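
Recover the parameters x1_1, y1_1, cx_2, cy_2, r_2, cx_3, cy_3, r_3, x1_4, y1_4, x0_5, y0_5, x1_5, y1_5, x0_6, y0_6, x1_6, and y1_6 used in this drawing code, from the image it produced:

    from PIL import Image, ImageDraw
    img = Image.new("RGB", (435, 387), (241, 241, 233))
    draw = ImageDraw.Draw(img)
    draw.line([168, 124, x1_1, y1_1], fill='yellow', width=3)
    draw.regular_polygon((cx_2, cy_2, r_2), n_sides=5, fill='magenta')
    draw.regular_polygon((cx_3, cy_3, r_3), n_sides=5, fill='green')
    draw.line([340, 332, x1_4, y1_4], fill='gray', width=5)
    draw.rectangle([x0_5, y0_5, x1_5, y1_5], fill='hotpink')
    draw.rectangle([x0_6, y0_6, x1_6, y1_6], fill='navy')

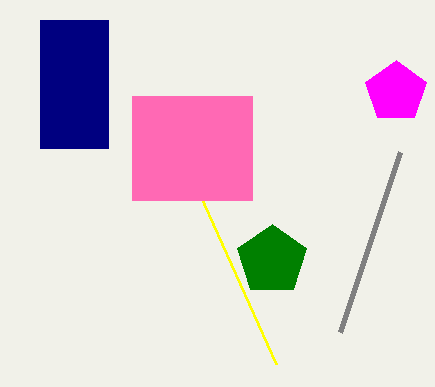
x1_1 = 276; y1_1 = 364; cx_2 = 396; cy_2 = 92; r_2 = 32; cx_3 = 272; cy_3 = 260; r_3 = 36; x1_4 = 400; y1_4 = 152; x0_5 = 132; y0_5 = 96; x1_5 = 252; y1_5 = 200; x0_6 = 40; y0_6 = 20; x1_6 = 108; y1_6 = 148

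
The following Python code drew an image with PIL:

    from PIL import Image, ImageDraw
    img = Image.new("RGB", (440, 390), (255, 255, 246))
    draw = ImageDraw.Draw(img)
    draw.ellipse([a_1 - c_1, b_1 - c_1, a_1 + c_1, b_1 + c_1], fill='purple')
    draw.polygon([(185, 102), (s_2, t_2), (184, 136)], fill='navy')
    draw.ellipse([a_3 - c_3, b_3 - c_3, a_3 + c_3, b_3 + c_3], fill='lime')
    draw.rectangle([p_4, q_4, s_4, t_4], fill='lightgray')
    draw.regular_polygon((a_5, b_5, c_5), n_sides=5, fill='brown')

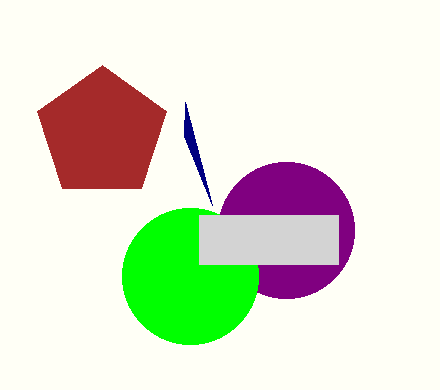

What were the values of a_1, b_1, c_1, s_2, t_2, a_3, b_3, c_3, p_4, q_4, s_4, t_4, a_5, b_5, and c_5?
a_1 = 286
b_1 = 230
c_1 = 68
s_2 = 212
t_2 = 205
a_3 = 190
b_3 = 276
c_3 = 68
p_4 = 199
q_4 = 215
s_4 = 338
t_4 = 264
a_5 = 102
b_5 = 133
c_5 = 68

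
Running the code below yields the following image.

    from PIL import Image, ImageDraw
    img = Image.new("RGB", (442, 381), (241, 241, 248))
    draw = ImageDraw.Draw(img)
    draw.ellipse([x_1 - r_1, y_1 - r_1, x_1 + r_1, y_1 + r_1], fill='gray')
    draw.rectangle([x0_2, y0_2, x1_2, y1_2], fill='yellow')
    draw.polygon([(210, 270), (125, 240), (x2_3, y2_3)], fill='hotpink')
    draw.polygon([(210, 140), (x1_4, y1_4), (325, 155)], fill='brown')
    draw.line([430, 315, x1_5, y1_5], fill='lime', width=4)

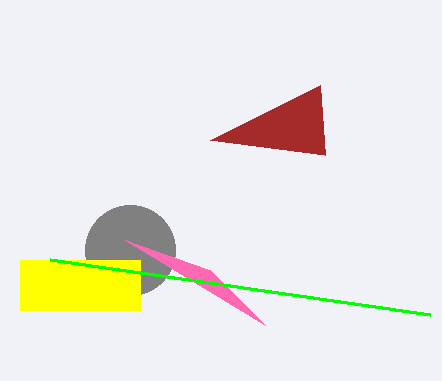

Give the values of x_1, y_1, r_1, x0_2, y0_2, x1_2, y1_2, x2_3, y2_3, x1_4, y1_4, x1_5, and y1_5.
x_1 = 130
y_1 = 250
r_1 = 45
x0_2 = 20
y0_2 = 260
x1_2 = 140
y1_2 = 310
x2_3 = 265
y2_3 = 325
x1_4 = 320
y1_4 = 85
x1_5 = 50
y1_5 = 260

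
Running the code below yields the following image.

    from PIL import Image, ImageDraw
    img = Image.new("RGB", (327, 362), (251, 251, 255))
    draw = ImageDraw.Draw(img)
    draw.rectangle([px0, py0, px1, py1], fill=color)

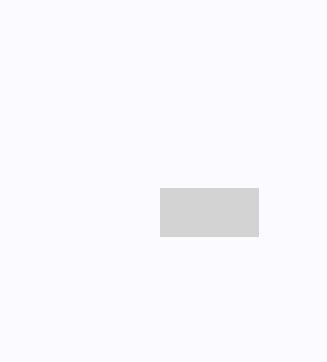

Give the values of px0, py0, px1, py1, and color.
px0 = 160, py0 = 188, px1 = 258, py1 = 236, color = 'lightgray'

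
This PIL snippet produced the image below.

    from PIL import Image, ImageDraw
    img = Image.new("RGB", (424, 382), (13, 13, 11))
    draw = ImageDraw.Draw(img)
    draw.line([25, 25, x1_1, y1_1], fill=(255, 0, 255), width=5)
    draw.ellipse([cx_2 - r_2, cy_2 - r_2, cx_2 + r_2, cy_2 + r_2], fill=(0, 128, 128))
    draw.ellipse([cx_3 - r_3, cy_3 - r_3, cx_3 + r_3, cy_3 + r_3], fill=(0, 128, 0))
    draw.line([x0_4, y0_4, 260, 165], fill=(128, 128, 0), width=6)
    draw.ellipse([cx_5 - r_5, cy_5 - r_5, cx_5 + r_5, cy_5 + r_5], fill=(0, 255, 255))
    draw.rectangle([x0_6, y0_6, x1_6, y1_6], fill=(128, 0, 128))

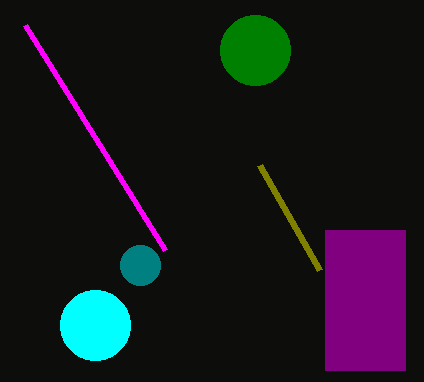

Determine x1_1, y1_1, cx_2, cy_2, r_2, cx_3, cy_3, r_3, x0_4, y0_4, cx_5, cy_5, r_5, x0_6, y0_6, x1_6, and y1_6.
x1_1 = 165, y1_1 = 250, cx_2 = 140, cy_2 = 265, r_2 = 20, cx_3 = 255, cy_3 = 50, r_3 = 35, x0_4 = 320, y0_4 = 270, cx_5 = 95, cy_5 = 325, r_5 = 35, x0_6 = 325, y0_6 = 230, x1_6 = 405, y1_6 = 370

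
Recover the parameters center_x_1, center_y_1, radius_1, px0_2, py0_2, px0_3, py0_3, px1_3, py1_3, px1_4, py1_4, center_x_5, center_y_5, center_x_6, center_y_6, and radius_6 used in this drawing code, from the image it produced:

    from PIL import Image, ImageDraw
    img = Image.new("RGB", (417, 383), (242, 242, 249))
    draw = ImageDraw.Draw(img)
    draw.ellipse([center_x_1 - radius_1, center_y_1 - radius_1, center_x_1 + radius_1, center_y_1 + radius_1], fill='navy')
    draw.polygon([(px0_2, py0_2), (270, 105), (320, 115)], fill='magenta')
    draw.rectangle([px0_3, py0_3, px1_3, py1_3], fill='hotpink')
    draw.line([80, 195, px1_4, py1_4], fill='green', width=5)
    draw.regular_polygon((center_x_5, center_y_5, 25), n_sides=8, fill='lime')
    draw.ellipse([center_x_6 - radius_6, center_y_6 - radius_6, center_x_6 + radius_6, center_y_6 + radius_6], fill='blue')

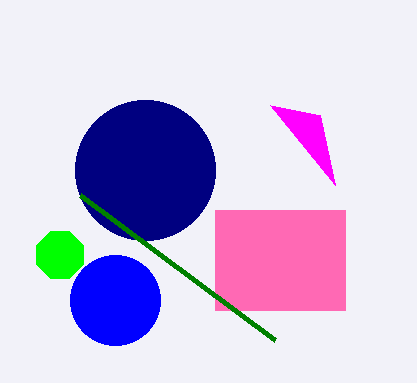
center_x_1 = 145, center_y_1 = 170, radius_1 = 70, px0_2 = 335, py0_2 = 185, px0_3 = 215, py0_3 = 210, px1_3 = 345, py1_3 = 310, px1_4 = 275, py1_4 = 340, center_x_5 = 60, center_y_5 = 255, center_x_6 = 115, center_y_6 = 300, radius_6 = 45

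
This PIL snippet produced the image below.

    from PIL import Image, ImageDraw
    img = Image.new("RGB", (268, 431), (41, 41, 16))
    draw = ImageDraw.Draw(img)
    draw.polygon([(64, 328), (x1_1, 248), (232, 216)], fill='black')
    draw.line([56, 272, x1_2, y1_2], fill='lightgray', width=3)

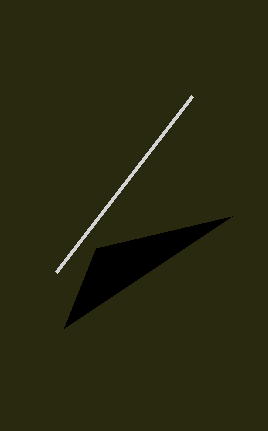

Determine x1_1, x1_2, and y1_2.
x1_1 = 96, x1_2 = 192, y1_2 = 96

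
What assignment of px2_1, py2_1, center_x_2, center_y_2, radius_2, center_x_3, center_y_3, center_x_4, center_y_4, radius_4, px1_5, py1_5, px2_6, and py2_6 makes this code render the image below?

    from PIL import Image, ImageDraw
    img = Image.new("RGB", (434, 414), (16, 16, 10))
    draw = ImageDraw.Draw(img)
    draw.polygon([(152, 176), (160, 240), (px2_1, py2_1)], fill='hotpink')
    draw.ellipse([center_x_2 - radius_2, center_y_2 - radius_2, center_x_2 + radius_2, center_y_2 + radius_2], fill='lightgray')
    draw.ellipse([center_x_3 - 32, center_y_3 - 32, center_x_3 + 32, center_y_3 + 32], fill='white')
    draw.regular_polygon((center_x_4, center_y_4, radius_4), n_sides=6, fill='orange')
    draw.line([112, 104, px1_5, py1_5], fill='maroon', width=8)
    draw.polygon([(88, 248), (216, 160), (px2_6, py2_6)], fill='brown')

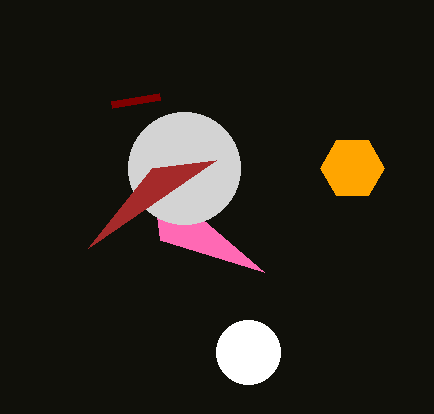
px2_1 = 264; py2_1 = 272; center_x_2 = 184; center_y_2 = 168; radius_2 = 56; center_x_3 = 248; center_y_3 = 352; center_x_4 = 352; center_y_4 = 168; radius_4 = 32; px1_5 = 160; py1_5 = 96; px2_6 = 152; py2_6 = 168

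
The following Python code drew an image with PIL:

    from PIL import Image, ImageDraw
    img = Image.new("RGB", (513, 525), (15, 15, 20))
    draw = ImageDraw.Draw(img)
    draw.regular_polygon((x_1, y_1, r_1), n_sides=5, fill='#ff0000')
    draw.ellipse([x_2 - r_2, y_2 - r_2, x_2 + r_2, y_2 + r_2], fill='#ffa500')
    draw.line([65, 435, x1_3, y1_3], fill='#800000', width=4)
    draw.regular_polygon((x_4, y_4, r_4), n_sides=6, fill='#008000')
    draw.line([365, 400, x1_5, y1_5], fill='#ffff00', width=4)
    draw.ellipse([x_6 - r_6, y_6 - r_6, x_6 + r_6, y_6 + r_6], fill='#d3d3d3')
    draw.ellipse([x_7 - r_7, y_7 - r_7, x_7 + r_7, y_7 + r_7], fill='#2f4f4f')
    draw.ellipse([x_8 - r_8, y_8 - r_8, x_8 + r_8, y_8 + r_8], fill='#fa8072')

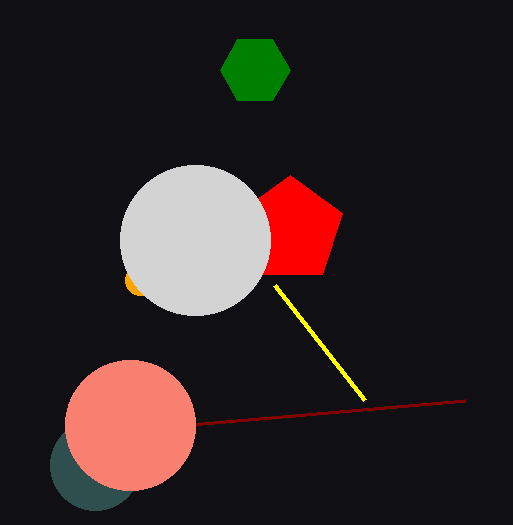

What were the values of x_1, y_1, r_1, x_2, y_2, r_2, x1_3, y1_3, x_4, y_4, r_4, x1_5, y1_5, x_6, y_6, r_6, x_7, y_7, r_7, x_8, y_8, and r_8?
x_1 = 290
y_1 = 230
r_1 = 55
x_2 = 140
y_2 = 280
r_2 = 15
x1_3 = 465
y1_3 = 400
x_4 = 255
y_4 = 70
r_4 = 35
x1_5 = 275
y1_5 = 285
x_6 = 195
y_6 = 240
r_6 = 75
x_7 = 95
y_7 = 465
r_7 = 45
x_8 = 130
y_8 = 425
r_8 = 65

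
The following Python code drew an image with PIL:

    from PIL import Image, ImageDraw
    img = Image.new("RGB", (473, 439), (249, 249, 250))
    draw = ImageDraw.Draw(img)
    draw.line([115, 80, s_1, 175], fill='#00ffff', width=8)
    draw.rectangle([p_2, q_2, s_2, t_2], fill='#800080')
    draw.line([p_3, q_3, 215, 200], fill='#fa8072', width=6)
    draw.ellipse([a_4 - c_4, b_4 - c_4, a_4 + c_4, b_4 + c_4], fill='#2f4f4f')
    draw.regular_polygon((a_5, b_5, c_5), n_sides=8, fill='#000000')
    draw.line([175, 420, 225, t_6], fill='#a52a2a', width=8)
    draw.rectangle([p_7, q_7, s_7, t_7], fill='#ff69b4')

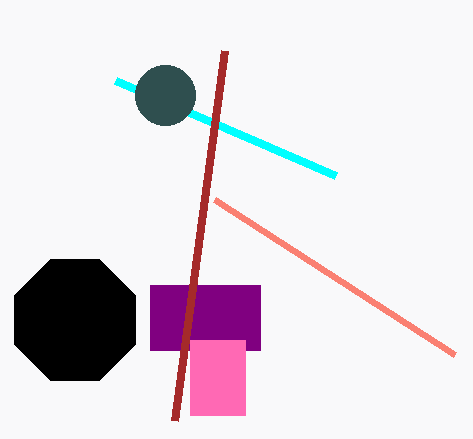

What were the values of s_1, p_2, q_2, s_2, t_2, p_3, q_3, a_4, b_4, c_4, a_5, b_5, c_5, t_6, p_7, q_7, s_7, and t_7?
s_1 = 335; p_2 = 150; q_2 = 285; s_2 = 260; t_2 = 350; p_3 = 455; q_3 = 355; a_4 = 165; b_4 = 95; c_4 = 30; a_5 = 75; b_5 = 320; c_5 = 65; t_6 = 50; p_7 = 190; q_7 = 340; s_7 = 245; t_7 = 415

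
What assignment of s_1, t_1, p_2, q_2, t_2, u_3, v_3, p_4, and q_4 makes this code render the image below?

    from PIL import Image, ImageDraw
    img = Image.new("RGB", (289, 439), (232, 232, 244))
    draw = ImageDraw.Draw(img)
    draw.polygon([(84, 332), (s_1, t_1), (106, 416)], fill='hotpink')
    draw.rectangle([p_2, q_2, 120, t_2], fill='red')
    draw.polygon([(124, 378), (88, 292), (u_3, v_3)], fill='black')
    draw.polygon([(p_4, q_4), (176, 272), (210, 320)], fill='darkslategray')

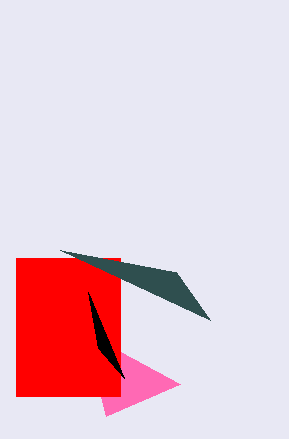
s_1 = 180
t_1 = 384
p_2 = 16
q_2 = 258
t_2 = 396
u_3 = 98
v_3 = 348
p_4 = 60
q_4 = 250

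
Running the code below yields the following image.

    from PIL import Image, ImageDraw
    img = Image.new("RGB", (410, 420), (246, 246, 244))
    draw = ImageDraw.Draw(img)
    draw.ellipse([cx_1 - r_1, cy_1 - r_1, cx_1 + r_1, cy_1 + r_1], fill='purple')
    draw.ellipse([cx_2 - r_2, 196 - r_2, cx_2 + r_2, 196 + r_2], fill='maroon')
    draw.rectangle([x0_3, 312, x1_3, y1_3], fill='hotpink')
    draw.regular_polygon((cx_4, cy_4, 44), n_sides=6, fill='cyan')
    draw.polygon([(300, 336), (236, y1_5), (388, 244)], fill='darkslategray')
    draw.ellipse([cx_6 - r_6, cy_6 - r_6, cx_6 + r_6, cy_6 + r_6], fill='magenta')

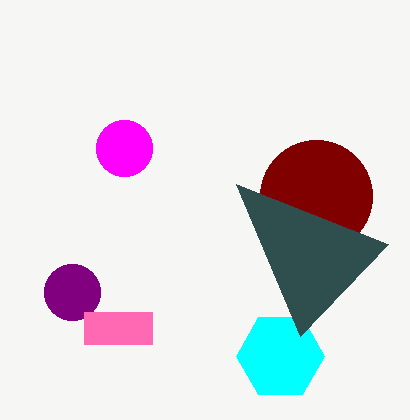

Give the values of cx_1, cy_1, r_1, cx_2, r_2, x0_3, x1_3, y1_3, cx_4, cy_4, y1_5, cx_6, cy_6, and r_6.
cx_1 = 72
cy_1 = 292
r_1 = 28
cx_2 = 316
r_2 = 56
x0_3 = 84
x1_3 = 152
y1_3 = 344
cx_4 = 280
cy_4 = 356
y1_5 = 184
cx_6 = 124
cy_6 = 148
r_6 = 28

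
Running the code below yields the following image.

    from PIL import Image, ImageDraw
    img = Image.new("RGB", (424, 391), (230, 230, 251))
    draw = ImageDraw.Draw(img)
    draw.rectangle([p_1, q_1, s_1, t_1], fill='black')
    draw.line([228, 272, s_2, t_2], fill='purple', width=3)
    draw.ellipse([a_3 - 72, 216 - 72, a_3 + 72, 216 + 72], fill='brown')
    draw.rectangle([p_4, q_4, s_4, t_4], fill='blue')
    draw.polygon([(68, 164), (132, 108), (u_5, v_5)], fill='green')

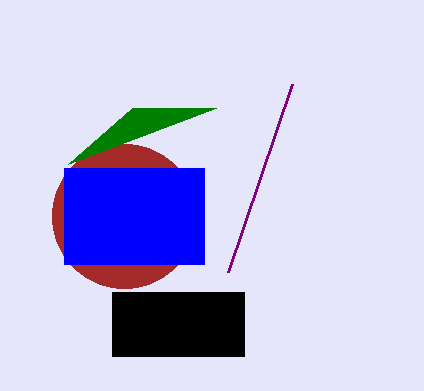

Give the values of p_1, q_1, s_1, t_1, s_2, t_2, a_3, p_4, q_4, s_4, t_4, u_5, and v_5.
p_1 = 112, q_1 = 292, s_1 = 244, t_1 = 356, s_2 = 292, t_2 = 84, a_3 = 124, p_4 = 64, q_4 = 168, s_4 = 204, t_4 = 264, u_5 = 216, v_5 = 108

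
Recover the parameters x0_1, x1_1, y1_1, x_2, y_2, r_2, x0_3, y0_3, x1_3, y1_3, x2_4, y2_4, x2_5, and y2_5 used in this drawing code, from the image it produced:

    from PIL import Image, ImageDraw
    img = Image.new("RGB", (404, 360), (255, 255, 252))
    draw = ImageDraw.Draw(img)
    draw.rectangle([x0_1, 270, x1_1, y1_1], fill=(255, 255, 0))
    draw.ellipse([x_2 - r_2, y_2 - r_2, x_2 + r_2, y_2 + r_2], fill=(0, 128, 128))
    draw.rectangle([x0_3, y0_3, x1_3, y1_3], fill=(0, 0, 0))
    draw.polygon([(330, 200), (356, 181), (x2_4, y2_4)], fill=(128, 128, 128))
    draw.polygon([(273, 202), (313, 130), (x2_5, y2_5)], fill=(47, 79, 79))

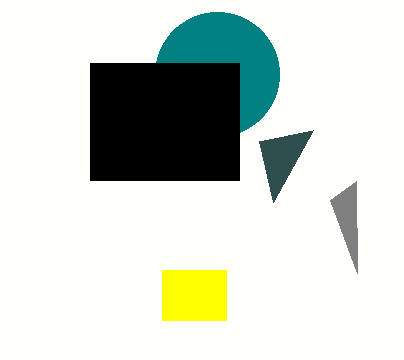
x0_1 = 162
x1_1 = 226
y1_1 = 320
x_2 = 217
y_2 = 74
r_2 = 62
x0_3 = 90
y0_3 = 63
x1_3 = 239
y1_3 = 180
x2_4 = 357
y2_4 = 273
x2_5 = 259
y2_5 = 141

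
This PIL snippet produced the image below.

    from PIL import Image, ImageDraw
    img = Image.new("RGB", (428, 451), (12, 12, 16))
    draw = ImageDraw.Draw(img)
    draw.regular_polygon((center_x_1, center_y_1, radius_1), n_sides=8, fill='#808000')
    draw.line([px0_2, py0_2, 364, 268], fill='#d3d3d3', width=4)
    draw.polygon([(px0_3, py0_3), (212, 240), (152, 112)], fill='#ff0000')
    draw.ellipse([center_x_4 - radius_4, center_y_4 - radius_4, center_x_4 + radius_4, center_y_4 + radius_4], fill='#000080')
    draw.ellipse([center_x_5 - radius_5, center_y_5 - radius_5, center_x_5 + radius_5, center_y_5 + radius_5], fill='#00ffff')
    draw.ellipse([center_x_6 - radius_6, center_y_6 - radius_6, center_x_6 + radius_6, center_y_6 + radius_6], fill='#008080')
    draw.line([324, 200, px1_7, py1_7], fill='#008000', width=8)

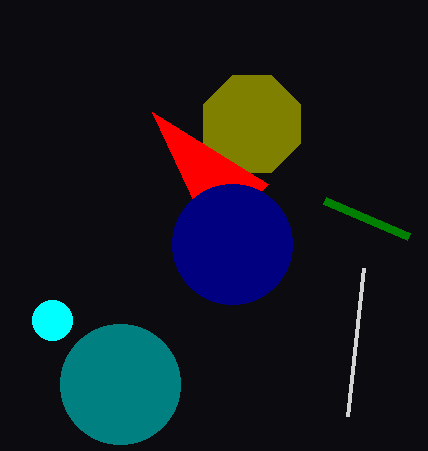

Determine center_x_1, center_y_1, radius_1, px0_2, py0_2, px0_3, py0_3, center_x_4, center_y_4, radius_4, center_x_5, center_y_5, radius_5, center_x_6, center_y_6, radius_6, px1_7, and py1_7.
center_x_1 = 252
center_y_1 = 124
radius_1 = 52
px0_2 = 348
py0_2 = 416
px0_3 = 268
py0_3 = 184
center_x_4 = 232
center_y_4 = 244
radius_4 = 60
center_x_5 = 52
center_y_5 = 320
radius_5 = 20
center_x_6 = 120
center_y_6 = 384
radius_6 = 60
px1_7 = 408
py1_7 = 236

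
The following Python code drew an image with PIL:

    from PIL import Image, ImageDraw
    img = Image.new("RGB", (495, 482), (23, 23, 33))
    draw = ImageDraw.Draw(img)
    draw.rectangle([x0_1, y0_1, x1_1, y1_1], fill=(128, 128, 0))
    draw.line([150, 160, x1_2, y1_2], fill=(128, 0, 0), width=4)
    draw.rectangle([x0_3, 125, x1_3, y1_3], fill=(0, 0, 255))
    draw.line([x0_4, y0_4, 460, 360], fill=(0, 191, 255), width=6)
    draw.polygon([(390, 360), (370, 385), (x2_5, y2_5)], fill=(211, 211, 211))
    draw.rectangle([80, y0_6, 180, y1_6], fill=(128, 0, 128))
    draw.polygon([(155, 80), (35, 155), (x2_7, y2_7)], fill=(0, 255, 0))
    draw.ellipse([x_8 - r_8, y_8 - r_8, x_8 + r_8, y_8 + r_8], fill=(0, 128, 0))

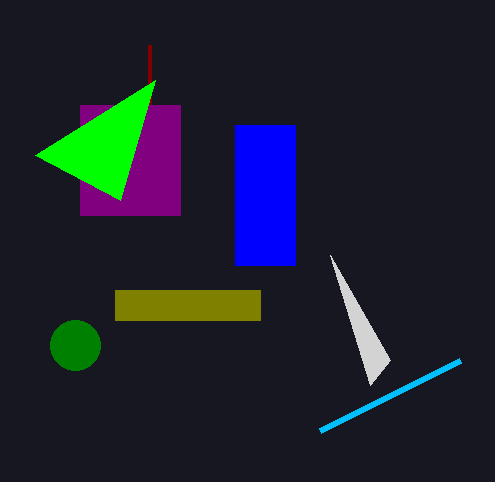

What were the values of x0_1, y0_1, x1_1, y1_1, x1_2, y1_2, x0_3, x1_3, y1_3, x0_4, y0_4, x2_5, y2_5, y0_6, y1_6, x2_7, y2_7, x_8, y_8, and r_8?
x0_1 = 115; y0_1 = 290; x1_1 = 260; y1_1 = 320; x1_2 = 150; y1_2 = 45; x0_3 = 235; x1_3 = 295; y1_3 = 265; x0_4 = 320; y0_4 = 430; x2_5 = 330; y2_5 = 255; y0_6 = 105; y1_6 = 215; x2_7 = 120; y2_7 = 200; x_8 = 75; y_8 = 345; r_8 = 25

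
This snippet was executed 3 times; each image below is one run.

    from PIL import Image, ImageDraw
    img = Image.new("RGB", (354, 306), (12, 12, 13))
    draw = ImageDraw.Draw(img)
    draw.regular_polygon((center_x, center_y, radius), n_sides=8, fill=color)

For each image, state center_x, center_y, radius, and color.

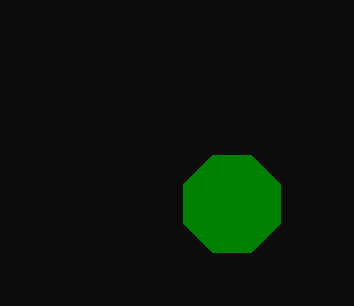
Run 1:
center_x = 232
center_y = 204
radius = 52
color = 'green'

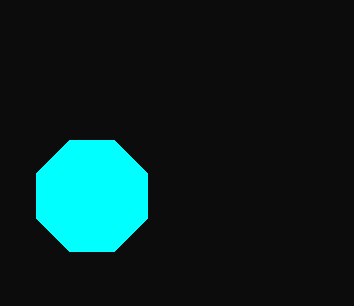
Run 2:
center_x = 92; center_y = 196; radius = 60; color = 'cyan'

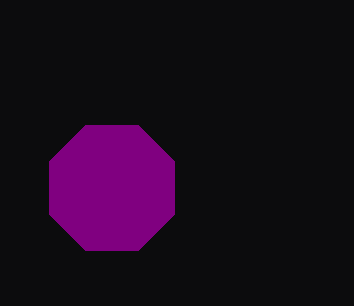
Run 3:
center_x = 112
center_y = 188
radius = 68
color = 'purple'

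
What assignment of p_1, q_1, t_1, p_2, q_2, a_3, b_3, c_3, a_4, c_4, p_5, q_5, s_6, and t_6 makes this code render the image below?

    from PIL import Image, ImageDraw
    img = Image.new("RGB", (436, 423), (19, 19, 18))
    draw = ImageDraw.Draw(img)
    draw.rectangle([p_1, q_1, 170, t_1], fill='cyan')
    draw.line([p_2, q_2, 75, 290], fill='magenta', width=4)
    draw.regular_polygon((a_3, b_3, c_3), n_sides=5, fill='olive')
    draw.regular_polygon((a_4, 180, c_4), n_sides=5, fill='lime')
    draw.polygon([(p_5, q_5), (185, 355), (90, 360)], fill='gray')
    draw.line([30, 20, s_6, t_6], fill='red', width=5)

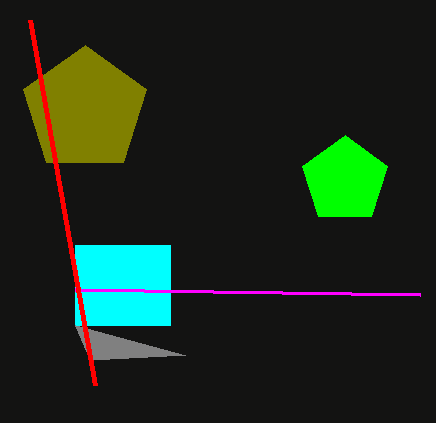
p_1 = 75
q_1 = 245
t_1 = 325
p_2 = 420
q_2 = 295
a_3 = 85
b_3 = 110
c_3 = 65
a_4 = 345
c_4 = 45
p_5 = 75
q_5 = 325
s_6 = 95
t_6 = 385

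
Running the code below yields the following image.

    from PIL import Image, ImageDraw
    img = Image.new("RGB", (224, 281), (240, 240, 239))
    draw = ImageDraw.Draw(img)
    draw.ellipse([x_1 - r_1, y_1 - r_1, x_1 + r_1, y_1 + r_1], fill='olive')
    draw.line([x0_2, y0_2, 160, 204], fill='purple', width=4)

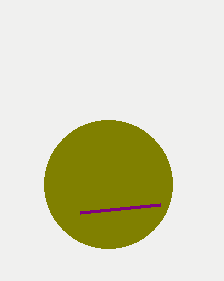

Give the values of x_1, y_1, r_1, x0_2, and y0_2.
x_1 = 108
y_1 = 184
r_1 = 64
x0_2 = 80
y0_2 = 212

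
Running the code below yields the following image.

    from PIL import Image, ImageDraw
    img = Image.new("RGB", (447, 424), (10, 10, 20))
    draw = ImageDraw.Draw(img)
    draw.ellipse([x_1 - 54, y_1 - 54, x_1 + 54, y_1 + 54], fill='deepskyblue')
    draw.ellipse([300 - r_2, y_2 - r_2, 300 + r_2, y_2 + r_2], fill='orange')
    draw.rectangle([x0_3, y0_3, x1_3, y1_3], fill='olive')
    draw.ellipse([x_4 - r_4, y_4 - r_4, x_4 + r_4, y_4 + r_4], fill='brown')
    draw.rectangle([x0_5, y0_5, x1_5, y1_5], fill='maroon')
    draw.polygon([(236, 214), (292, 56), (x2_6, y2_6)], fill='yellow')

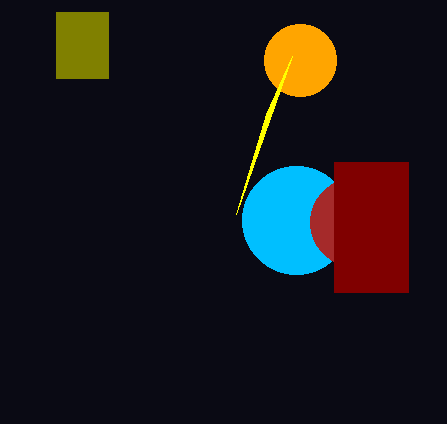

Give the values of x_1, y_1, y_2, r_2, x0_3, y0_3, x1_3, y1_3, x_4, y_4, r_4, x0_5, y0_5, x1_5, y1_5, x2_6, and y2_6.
x_1 = 296
y_1 = 220
y_2 = 60
r_2 = 36
x0_3 = 56
y0_3 = 12
x1_3 = 108
y1_3 = 78
x_4 = 354
y_4 = 222
r_4 = 44
x0_5 = 334
y0_5 = 162
x1_5 = 408
y1_5 = 292
x2_6 = 266
y2_6 = 114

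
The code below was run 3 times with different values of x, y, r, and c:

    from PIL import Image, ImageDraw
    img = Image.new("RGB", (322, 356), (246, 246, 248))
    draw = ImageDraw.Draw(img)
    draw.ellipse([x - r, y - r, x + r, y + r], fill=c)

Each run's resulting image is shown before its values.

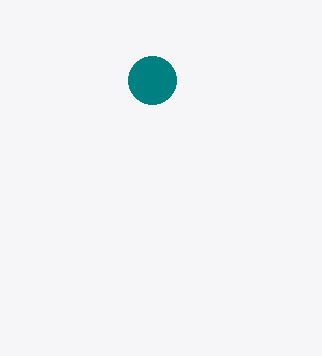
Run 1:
x = 152; y = 80; r = 24; c = 'teal'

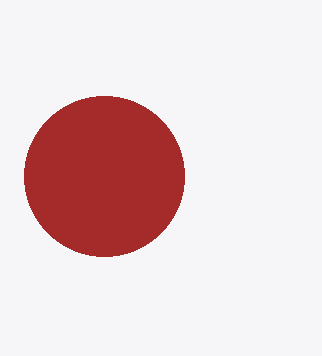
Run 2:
x = 104
y = 176
r = 80
c = 'brown'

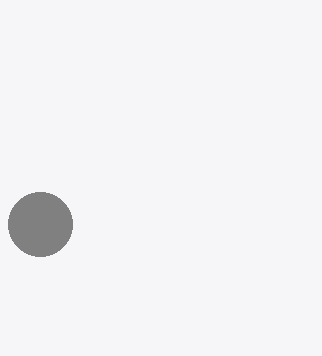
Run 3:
x = 40, y = 224, r = 32, c = 'gray'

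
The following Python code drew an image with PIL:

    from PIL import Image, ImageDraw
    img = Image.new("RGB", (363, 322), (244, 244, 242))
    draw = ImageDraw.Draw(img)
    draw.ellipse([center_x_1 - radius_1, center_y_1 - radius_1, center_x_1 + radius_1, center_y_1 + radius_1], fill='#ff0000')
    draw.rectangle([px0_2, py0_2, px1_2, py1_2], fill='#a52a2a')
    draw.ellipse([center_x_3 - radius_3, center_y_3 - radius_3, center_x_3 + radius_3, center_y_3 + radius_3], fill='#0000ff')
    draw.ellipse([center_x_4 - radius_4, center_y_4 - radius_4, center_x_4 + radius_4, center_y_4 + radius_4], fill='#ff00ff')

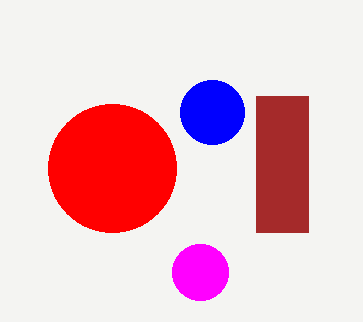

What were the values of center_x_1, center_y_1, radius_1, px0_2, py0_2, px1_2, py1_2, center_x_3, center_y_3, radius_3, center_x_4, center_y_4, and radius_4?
center_x_1 = 112
center_y_1 = 168
radius_1 = 64
px0_2 = 256
py0_2 = 96
px1_2 = 308
py1_2 = 232
center_x_3 = 212
center_y_3 = 112
radius_3 = 32
center_x_4 = 200
center_y_4 = 272
radius_4 = 28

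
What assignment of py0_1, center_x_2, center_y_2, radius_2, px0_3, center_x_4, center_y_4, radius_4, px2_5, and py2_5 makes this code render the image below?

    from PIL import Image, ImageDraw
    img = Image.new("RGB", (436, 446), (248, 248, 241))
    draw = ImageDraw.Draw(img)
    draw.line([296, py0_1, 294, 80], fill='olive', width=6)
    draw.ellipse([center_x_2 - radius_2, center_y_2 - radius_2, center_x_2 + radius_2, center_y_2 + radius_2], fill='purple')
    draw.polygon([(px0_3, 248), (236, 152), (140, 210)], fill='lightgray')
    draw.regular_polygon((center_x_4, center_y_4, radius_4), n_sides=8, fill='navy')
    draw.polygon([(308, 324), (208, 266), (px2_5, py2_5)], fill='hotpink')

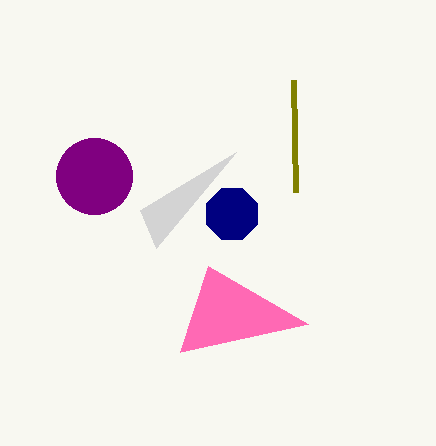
py0_1 = 192, center_x_2 = 94, center_y_2 = 176, radius_2 = 38, px0_3 = 156, center_x_4 = 232, center_y_4 = 214, radius_4 = 28, px2_5 = 180, py2_5 = 352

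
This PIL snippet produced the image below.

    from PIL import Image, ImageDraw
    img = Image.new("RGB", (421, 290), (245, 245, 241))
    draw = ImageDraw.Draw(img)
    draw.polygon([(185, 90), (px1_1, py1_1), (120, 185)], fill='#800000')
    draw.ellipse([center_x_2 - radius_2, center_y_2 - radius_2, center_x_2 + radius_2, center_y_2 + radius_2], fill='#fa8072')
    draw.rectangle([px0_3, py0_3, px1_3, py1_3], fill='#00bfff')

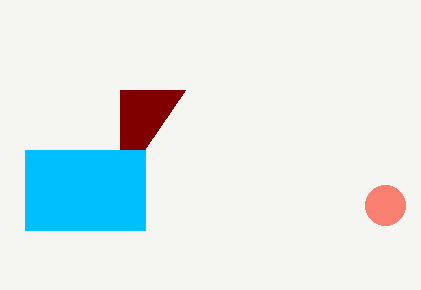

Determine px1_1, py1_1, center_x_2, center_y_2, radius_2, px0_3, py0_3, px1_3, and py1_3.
px1_1 = 120; py1_1 = 90; center_x_2 = 385; center_y_2 = 205; radius_2 = 20; px0_3 = 25; py0_3 = 150; px1_3 = 145; py1_3 = 230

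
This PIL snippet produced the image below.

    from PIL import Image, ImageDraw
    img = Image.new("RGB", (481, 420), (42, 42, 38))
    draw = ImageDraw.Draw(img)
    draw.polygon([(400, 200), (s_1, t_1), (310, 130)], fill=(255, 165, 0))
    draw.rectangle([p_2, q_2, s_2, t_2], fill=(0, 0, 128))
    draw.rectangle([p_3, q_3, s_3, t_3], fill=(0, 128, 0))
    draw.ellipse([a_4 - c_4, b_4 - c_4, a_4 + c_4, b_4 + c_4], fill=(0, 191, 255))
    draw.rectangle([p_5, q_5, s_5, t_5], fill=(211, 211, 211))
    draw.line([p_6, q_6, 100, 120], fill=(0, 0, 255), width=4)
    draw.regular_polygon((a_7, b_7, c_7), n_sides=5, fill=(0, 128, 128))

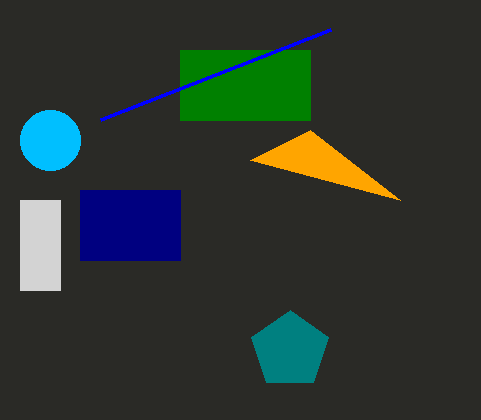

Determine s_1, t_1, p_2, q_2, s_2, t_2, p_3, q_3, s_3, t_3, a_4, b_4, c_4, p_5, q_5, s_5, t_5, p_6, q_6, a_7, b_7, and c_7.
s_1 = 250; t_1 = 160; p_2 = 80; q_2 = 190; s_2 = 180; t_2 = 260; p_3 = 180; q_3 = 50; s_3 = 310; t_3 = 120; a_4 = 50; b_4 = 140; c_4 = 30; p_5 = 20; q_5 = 200; s_5 = 60; t_5 = 290; p_6 = 330; q_6 = 30; a_7 = 290; b_7 = 350; c_7 = 40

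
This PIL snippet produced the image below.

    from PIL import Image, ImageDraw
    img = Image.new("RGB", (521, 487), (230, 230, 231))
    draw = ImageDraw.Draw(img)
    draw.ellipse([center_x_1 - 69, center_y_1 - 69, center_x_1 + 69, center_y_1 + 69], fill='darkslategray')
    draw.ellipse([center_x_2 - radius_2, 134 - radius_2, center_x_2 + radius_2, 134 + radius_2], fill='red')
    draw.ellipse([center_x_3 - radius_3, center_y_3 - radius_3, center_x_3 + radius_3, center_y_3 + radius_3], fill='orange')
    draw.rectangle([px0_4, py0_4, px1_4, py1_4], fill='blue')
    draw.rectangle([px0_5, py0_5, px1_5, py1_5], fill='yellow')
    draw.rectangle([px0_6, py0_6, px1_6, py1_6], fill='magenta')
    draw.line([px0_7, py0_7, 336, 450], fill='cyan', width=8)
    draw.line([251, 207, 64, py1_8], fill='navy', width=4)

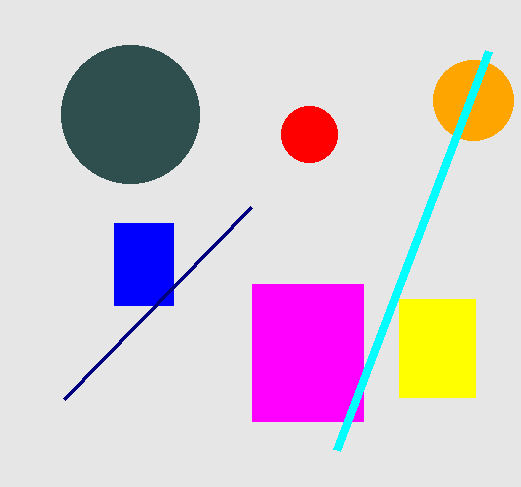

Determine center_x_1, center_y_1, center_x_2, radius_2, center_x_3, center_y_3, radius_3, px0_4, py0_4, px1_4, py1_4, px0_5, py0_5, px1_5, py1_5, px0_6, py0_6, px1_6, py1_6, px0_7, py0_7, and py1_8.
center_x_1 = 130, center_y_1 = 114, center_x_2 = 309, radius_2 = 28, center_x_3 = 473, center_y_3 = 100, radius_3 = 40, px0_4 = 114, py0_4 = 223, px1_4 = 173, py1_4 = 305, px0_5 = 399, py0_5 = 299, px1_5 = 475, py1_5 = 397, px0_6 = 252, py0_6 = 284, px1_6 = 363, py1_6 = 421, px0_7 = 488, py0_7 = 51, py1_8 = 399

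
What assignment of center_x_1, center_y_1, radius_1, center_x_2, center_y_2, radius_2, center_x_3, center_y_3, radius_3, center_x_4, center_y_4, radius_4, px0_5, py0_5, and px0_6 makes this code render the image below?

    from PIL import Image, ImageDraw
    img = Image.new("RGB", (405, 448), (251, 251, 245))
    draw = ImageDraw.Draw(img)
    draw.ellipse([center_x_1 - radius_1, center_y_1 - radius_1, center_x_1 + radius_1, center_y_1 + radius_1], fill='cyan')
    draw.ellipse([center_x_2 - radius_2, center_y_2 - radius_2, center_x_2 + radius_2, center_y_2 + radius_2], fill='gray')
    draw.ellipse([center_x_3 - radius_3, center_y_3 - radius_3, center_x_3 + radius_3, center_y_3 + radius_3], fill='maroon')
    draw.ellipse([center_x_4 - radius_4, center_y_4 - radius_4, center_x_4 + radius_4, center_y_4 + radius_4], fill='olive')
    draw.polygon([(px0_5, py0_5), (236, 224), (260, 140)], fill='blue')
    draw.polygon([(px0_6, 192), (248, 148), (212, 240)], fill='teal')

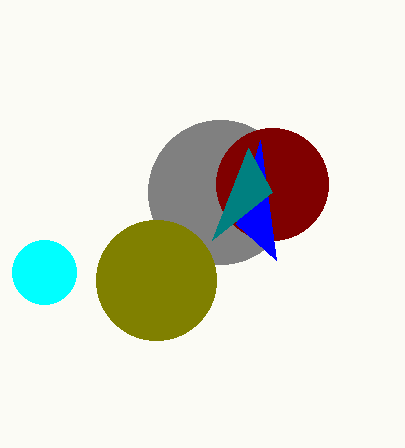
center_x_1 = 44, center_y_1 = 272, radius_1 = 32, center_x_2 = 220, center_y_2 = 192, radius_2 = 72, center_x_3 = 272, center_y_3 = 184, radius_3 = 56, center_x_4 = 156, center_y_4 = 280, radius_4 = 60, px0_5 = 276, py0_5 = 260, px0_6 = 272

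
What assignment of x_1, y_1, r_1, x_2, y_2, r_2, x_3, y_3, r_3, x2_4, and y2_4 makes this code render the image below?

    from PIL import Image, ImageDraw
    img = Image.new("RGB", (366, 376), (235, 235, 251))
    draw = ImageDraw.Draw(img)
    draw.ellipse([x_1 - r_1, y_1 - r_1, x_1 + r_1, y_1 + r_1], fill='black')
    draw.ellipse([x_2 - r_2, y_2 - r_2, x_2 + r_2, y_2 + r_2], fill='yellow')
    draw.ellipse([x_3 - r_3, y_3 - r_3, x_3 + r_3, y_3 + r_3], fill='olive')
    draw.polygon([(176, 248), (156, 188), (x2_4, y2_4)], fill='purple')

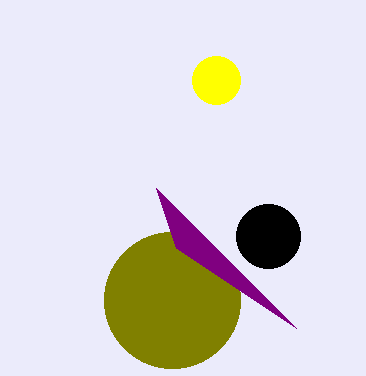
x_1 = 268, y_1 = 236, r_1 = 32, x_2 = 216, y_2 = 80, r_2 = 24, x_3 = 172, y_3 = 300, r_3 = 68, x2_4 = 296, y2_4 = 328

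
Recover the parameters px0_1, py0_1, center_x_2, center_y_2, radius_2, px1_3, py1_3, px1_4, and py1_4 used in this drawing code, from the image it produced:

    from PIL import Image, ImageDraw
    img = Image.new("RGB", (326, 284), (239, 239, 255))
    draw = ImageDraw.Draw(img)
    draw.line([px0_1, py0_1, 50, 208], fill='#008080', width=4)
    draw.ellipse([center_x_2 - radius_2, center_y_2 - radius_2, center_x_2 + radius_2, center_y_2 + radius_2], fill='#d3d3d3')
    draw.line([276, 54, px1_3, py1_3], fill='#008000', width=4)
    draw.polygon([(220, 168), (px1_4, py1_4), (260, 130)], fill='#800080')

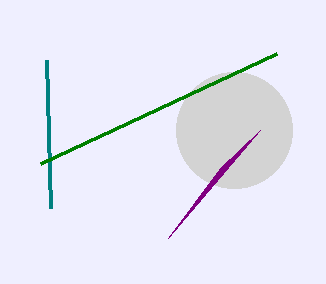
px0_1 = 46; py0_1 = 60; center_x_2 = 234; center_y_2 = 130; radius_2 = 58; px1_3 = 40; py1_3 = 164; px1_4 = 168; py1_4 = 238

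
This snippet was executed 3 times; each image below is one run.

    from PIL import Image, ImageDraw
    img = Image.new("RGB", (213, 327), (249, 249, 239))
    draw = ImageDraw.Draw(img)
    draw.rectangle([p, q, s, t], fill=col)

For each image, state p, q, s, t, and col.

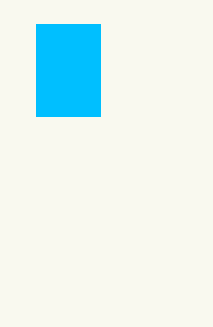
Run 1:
p = 36; q = 24; s = 100; t = 116; col = 'deepskyblue'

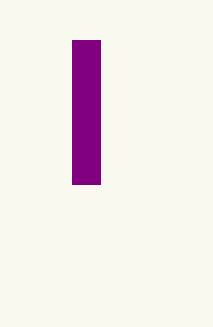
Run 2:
p = 72, q = 40, s = 100, t = 184, col = 'purple'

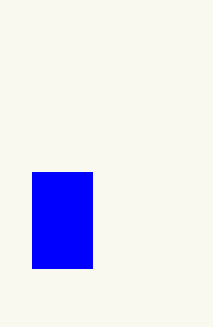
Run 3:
p = 32; q = 172; s = 92; t = 268; col = 'blue'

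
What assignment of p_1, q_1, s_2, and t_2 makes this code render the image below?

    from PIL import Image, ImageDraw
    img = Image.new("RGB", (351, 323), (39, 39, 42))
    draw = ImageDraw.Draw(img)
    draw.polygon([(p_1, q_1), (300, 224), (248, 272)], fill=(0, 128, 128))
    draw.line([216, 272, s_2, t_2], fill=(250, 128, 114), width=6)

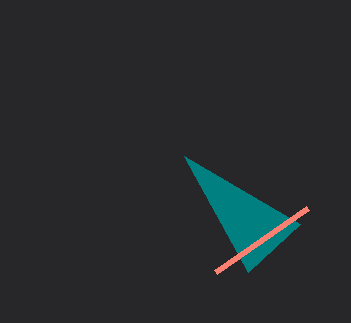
p_1 = 184; q_1 = 156; s_2 = 308; t_2 = 208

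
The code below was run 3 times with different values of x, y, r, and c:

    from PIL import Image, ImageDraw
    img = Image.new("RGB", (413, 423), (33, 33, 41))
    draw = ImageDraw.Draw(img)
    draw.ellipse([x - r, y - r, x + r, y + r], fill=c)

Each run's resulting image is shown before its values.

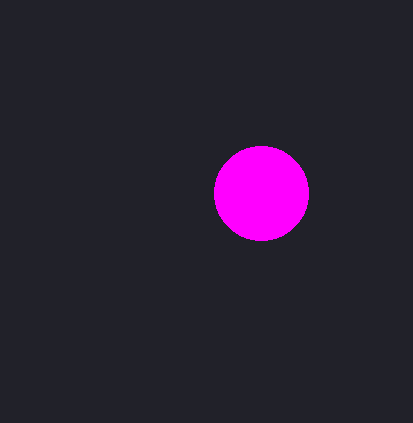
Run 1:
x = 261; y = 193; r = 47; c = 'magenta'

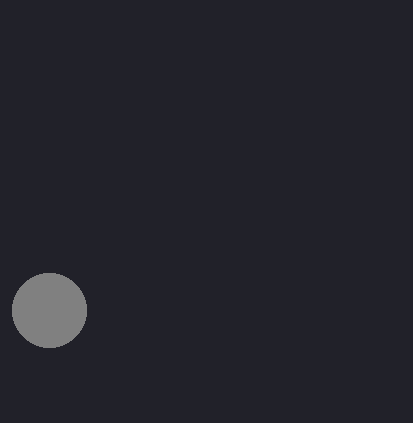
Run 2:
x = 49; y = 310; r = 37; c = 'gray'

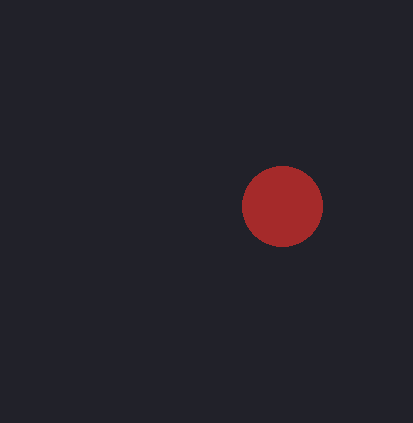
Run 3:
x = 282; y = 206; r = 40; c = 'brown'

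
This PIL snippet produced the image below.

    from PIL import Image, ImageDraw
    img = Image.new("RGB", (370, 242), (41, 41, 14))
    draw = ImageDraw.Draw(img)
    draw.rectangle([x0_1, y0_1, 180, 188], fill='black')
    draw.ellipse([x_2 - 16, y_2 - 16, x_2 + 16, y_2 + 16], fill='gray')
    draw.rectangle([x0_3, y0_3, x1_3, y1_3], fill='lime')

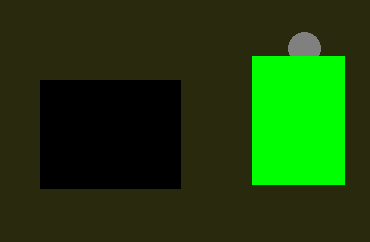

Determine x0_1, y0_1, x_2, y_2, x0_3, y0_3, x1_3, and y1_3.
x0_1 = 40, y0_1 = 80, x_2 = 304, y_2 = 48, x0_3 = 252, y0_3 = 56, x1_3 = 344, y1_3 = 184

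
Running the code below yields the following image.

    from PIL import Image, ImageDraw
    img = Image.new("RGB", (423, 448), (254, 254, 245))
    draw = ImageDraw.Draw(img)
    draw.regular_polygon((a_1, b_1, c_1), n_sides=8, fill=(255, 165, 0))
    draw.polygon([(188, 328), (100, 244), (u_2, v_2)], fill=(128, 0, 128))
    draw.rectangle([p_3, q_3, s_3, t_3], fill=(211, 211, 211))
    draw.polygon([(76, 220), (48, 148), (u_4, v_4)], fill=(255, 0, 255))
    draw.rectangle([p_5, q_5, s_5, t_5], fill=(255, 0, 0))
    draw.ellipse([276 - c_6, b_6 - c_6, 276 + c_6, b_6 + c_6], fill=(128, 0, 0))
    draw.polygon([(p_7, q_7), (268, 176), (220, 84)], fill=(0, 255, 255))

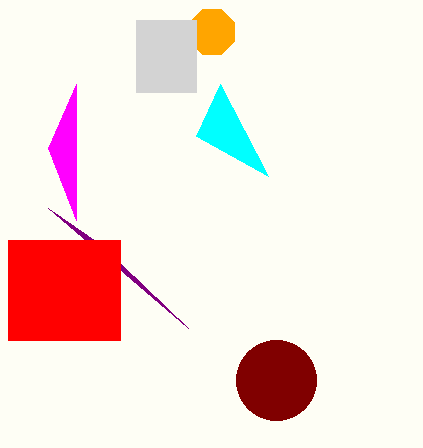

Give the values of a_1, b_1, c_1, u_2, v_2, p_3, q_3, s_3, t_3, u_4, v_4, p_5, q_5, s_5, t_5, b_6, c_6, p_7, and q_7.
a_1 = 212, b_1 = 32, c_1 = 24, u_2 = 48, v_2 = 208, p_3 = 136, q_3 = 20, s_3 = 196, t_3 = 92, u_4 = 76, v_4 = 84, p_5 = 8, q_5 = 240, s_5 = 120, t_5 = 340, b_6 = 380, c_6 = 40, p_7 = 196, q_7 = 136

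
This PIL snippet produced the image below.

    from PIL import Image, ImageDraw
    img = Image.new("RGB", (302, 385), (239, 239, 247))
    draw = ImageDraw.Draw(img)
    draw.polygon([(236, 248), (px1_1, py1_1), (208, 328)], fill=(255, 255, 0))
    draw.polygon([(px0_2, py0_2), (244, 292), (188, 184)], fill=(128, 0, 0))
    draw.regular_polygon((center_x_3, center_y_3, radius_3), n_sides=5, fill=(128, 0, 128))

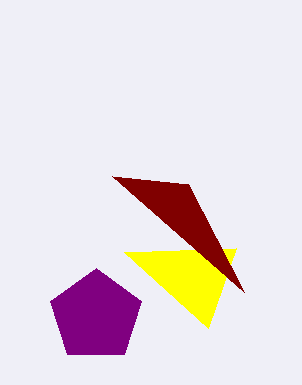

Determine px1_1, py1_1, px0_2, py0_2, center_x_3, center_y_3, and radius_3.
px1_1 = 124
py1_1 = 252
px0_2 = 112
py0_2 = 176
center_x_3 = 96
center_y_3 = 316
radius_3 = 48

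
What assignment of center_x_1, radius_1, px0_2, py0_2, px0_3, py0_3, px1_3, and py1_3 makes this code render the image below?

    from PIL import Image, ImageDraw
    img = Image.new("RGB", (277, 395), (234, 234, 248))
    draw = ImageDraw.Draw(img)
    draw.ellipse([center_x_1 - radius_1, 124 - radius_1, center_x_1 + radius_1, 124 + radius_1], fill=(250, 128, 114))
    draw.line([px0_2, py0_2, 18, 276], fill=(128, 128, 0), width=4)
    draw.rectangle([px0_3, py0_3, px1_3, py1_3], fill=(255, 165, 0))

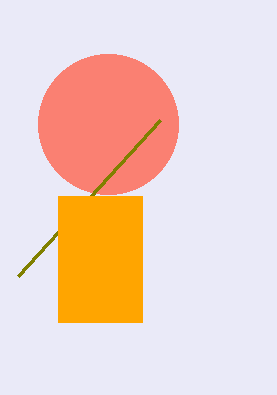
center_x_1 = 108; radius_1 = 70; px0_2 = 160; py0_2 = 120; px0_3 = 58; py0_3 = 196; px1_3 = 142; py1_3 = 322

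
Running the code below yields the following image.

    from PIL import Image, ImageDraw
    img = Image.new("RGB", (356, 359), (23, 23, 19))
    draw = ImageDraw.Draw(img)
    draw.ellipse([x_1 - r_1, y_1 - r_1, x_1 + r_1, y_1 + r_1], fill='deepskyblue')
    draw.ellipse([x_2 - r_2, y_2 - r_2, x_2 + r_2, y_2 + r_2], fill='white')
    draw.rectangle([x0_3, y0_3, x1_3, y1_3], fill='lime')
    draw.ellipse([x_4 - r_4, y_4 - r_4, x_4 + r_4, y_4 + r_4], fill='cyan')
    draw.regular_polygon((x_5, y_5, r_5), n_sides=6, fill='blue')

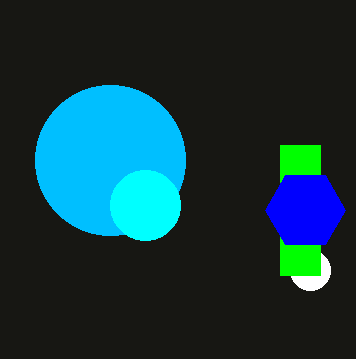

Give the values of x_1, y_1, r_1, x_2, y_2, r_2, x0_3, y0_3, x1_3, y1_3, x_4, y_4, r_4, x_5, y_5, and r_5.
x_1 = 110; y_1 = 160; r_1 = 75; x_2 = 310; y_2 = 270; r_2 = 20; x0_3 = 280; y0_3 = 145; x1_3 = 320; y1_3 = 275; x_4 = 145; y_4 = 205; r_4 = 35; x_5 = 305; y_5 = 210; r_5 = 40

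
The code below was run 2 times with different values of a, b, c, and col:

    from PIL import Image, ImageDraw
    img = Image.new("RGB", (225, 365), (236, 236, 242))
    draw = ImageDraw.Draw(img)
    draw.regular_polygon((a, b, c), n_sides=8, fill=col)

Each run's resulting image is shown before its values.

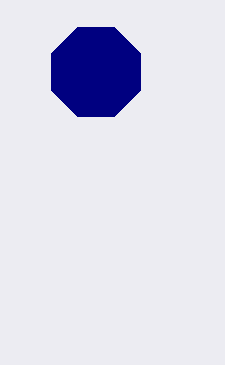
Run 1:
a = 96, b = 72, c = 48, col = 'navy'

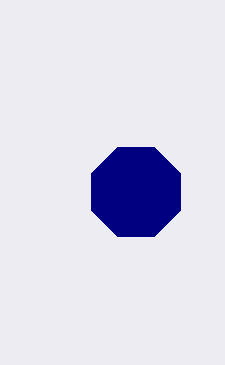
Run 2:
a = 136; b = 192; c = 48; col = 'navy'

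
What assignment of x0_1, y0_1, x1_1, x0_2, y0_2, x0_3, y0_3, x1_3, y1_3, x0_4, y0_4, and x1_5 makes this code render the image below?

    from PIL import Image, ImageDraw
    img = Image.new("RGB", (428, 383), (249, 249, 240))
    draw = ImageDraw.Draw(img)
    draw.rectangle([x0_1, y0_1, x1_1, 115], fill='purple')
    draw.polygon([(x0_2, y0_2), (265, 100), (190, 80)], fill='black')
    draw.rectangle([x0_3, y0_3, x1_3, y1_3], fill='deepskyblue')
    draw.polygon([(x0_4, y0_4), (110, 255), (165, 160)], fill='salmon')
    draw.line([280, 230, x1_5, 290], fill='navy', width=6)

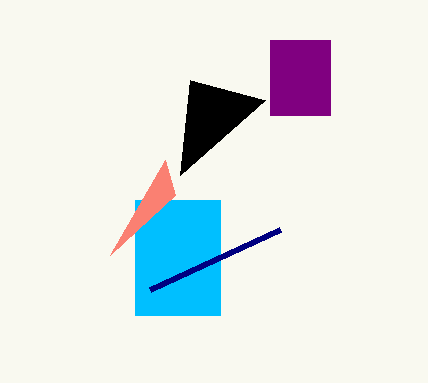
x0_1 = 270; y0_1 = 40; x1_1 = 330; x0_2 = 180; y0_2 = 175; x0_3 = 135; y0_3 = 200; x1_3 = 220; y1_3 = 315; x0_4 = 175; y0_4 = 195; x1_5 = 150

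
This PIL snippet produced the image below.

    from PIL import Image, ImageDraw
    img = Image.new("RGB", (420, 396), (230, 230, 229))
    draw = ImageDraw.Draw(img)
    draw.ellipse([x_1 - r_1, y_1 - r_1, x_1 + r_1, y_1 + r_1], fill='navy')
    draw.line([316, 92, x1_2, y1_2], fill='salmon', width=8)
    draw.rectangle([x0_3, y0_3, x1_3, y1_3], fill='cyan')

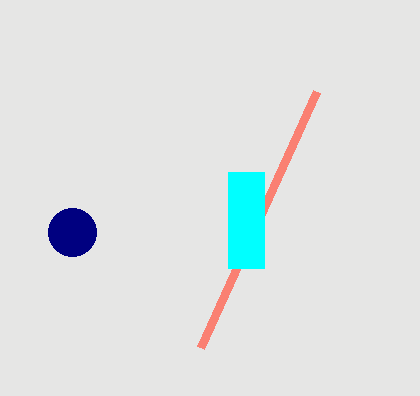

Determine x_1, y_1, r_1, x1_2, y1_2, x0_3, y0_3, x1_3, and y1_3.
x_1 = 72, y_1 = 232, r_1 = 24, x1_2 = 200, y1_2 = 348, x0_3 = 228, y0_3 = 172, x1_3 = 264, y1_3 = 268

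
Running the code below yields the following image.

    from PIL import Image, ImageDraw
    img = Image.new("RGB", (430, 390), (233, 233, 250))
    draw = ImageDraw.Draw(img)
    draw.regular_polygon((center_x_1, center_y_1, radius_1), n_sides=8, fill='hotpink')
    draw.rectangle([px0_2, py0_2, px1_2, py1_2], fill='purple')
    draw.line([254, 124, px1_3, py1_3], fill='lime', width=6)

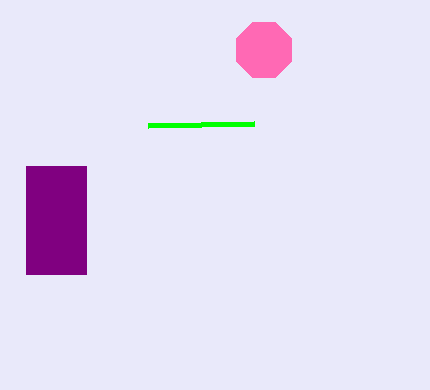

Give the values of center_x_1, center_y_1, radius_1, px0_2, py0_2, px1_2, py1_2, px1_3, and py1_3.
center_x_1 = 264; center_y_1 = 50; radius_1 = 30; px0_2 = 26; py0_2 = 166; px1_2 = 86; py1_2 = 274; px1_3 = 148; py1_3 = 126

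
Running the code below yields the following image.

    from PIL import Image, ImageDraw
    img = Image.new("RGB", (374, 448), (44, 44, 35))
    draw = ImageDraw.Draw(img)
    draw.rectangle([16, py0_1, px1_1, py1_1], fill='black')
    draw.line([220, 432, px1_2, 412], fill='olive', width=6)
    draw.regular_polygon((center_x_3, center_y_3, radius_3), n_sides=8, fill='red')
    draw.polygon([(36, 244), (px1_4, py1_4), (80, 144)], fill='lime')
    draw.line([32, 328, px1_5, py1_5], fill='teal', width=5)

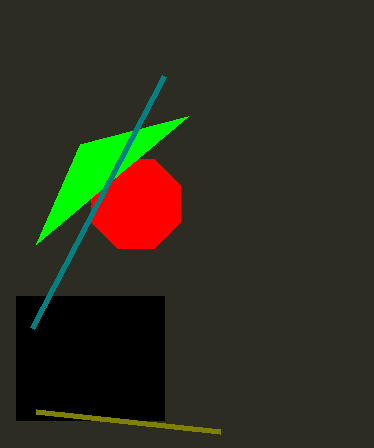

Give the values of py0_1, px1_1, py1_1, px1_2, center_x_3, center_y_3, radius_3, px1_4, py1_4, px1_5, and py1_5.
py0_1 = 296
px1_1 = 164
py1_1 = 420
px1_2 = 36
center_x_3 = 136
center_y_3 = 204
radius_3 = 48
px1_4 = 188
py1_4 = 116
px1_5 = 164
py1_5 = 76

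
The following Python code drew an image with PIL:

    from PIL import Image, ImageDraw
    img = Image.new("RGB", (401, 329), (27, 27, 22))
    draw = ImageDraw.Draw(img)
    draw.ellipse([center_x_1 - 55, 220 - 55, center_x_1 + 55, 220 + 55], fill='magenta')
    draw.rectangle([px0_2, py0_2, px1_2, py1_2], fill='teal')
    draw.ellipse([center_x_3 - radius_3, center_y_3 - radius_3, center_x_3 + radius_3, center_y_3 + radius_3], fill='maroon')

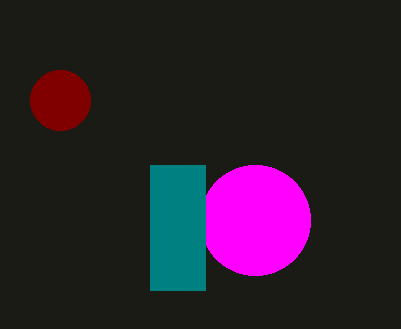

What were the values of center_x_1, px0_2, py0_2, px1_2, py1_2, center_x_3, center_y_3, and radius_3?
center_x_1 = 255
px0_2 = 150
py0_2 = 165
px1_2 = 205
py1_2 = 290
center_x_3 = 60
center_y_3 = 100
radius_3 = 30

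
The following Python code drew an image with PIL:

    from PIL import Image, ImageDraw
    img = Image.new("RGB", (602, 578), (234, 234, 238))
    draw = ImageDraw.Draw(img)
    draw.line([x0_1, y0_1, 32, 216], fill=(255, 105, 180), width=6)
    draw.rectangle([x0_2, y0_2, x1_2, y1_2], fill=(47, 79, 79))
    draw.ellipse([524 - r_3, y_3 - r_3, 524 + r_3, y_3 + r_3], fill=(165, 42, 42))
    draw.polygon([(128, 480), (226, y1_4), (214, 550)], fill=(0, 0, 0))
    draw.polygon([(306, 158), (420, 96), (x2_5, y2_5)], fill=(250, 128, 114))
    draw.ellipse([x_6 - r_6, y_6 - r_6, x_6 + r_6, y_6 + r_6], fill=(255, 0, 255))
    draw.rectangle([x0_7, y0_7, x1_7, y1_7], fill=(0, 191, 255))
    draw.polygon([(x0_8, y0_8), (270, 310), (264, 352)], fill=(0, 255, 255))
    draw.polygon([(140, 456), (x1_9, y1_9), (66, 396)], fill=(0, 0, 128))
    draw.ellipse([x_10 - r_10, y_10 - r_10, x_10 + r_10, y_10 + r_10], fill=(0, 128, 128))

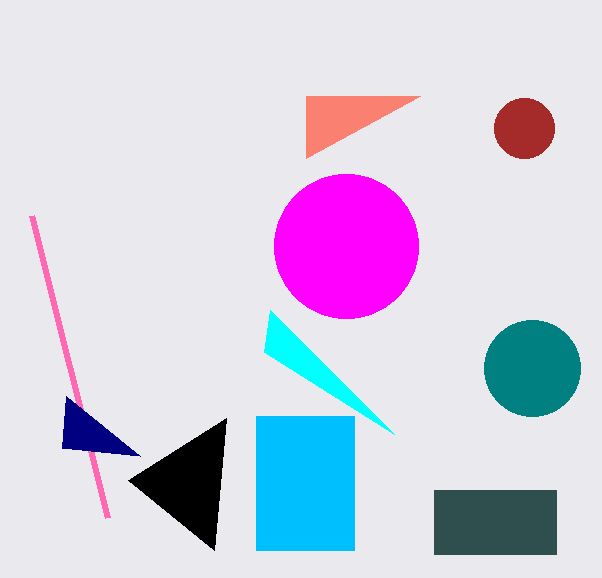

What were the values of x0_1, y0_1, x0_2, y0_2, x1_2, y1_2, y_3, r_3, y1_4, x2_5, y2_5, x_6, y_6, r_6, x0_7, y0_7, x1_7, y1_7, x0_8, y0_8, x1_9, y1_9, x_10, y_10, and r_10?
x0_1 = 108; y0_1 = 518; x0_2 = 434; y0_2 = 490; x1_2 = 556; y1_2 = 554; y_3 = 128; r_3 = 30; y1_4 = 418; x2_5 = 306; y2_5 = 96; x_6 = 346; y_6 = 246; r_6 = 72; x0_7 = 256; y0_7 = 416; x1_7 = 354; y1_7 = 550; x0_8 = 394; y0_8 = 434; x1_9 = 62; y1_9 = 448; x_10 = 532; y_10 = 368; r_10 = 48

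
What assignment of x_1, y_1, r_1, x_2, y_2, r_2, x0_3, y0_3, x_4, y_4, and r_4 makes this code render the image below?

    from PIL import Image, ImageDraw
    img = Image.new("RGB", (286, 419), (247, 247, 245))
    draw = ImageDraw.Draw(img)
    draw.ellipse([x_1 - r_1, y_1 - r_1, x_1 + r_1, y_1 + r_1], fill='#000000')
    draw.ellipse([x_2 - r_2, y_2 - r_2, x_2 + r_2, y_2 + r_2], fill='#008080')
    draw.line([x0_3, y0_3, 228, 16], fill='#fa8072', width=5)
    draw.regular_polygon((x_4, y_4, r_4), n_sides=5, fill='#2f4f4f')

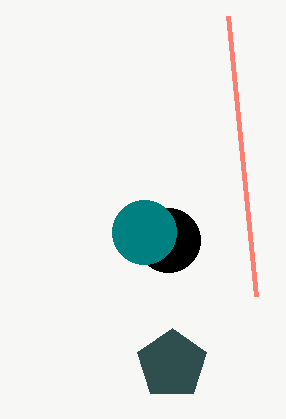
x_1 = 168; y_1 = 240; r_1 = 32; x_2 = 144; y_2 = 232; r_2 = 32; x0_3 = 256; y0_3 = 296; x_4 = 172; y_4 = 364; r_4 = 36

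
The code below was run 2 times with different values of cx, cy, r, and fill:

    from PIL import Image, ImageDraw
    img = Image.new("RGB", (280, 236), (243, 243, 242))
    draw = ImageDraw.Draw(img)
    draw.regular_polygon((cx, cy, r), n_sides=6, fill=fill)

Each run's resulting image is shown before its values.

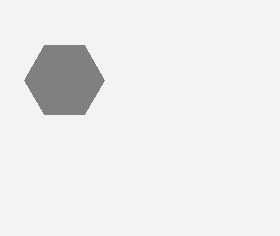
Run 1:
cx = 64, cy = 80, r = 40, fill = 'gray'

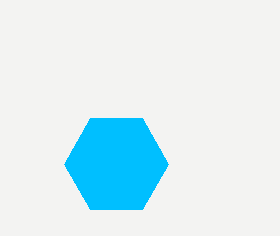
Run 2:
cx = 116; cy = 164; r = 52; fill = 'deepskyblue'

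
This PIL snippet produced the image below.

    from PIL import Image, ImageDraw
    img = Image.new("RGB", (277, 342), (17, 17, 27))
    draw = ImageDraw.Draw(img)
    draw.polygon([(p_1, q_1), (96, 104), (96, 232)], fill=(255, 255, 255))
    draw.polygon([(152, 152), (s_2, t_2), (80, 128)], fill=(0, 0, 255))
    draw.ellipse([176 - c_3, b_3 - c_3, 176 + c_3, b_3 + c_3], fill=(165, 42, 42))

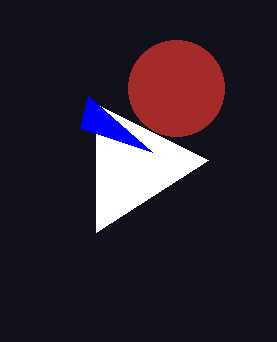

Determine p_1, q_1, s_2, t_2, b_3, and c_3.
p_1 = 208; q_1 = 160; s_2 = 88; t_2 = 96; b_3 = 88; c_3 = 48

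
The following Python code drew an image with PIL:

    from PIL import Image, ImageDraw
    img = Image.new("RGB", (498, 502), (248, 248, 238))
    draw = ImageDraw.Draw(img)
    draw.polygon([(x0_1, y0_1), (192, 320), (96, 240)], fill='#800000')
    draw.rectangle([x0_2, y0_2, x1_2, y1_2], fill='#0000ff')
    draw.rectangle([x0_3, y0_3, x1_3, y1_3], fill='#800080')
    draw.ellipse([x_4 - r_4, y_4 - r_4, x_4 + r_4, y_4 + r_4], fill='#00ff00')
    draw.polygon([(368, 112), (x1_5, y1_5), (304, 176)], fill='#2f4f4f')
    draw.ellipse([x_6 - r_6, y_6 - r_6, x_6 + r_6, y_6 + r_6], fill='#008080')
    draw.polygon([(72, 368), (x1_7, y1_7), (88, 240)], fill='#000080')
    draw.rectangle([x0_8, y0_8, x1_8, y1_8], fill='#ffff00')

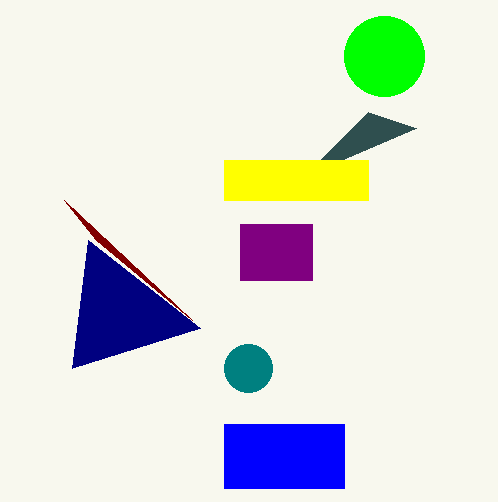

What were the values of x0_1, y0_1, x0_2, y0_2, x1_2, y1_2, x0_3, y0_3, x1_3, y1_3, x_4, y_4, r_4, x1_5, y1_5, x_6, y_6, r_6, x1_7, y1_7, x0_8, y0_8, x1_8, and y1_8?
x0_1 = 64; y0_1 = 200; x0_2 = 224; y0_2 = 424; x1_2 = 344; y1_2 = 488; x0_3 = 240; y0_3 = 224; x1_3 = 312; y1_3 = 280; x_4 = 384; y_4 = 56; r_4 = 40; x1_5 = 416; y1_5 = 128; x_6 = 248; y_6 = 368; r_6 = 24; x1_7 = 200; y1_7 = 328; x0_8 = 224; y0_8 = 160; x1_8 = 368; y1_8 = 200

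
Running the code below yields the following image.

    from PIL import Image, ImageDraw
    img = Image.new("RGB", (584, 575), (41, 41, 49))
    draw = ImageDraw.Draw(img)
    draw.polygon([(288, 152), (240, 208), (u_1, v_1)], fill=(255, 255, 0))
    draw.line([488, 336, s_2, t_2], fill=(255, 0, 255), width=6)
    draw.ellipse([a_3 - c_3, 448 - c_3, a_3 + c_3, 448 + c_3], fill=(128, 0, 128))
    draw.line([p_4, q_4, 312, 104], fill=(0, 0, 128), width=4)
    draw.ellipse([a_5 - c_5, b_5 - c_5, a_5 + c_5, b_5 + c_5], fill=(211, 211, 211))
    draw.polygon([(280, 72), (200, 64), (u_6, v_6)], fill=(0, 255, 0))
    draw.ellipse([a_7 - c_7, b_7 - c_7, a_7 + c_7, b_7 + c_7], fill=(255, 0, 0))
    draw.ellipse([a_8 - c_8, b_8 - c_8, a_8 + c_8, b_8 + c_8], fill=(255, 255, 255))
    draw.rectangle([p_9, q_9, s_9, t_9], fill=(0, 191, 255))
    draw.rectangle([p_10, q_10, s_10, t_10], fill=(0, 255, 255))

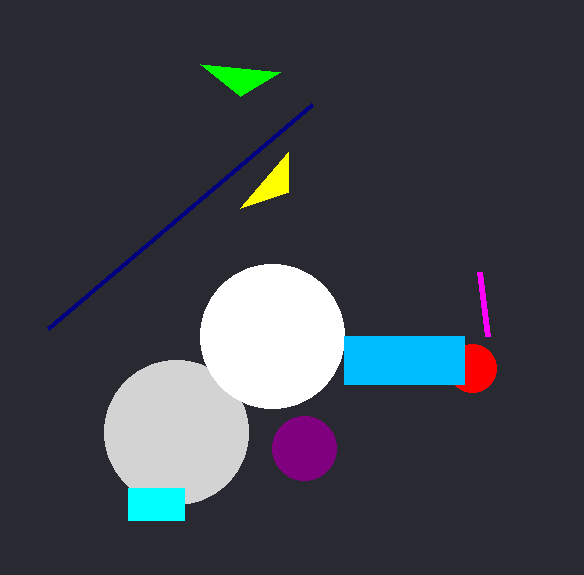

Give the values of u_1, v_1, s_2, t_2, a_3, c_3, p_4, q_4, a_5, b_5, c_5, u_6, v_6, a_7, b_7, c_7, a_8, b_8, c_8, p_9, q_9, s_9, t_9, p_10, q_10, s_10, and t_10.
u_1 = 288, v_1 = 192, s_2 = 480, t_2 = 272, a_3 = 304, c_3 = 32, p_4 = 48, q_4 = 328, a_5 = 176, b_5 = 432, c_5 = 72, u_6 = 240, v_6 = 96, a_7 = 472, b_7 = 368, c_7 = 24, a_8 = 272, b_8 = 336, c_8 = 72, p_9 = 344, q_9 = 336, s_9 = 464, t_9 = 384, p_10 = 128, q_10 = 488, s_10 = 184, t_10 = 520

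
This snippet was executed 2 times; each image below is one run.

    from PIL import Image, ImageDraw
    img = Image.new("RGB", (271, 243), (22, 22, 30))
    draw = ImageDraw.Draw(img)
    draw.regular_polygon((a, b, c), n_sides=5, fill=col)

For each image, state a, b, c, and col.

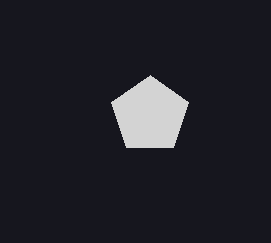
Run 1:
a = 150; b = 115; c = 40; col = 'lightgray'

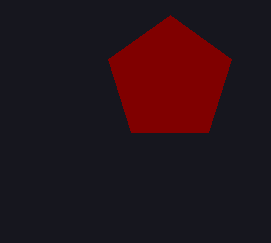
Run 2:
a = 170
b = 80
c = 65
col = 'maroon'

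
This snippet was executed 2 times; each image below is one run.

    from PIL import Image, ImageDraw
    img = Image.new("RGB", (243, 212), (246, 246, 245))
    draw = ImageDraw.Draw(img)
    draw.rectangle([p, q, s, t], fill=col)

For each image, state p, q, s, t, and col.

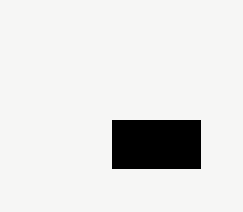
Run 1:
p = 112, q = 120, s = 200, t = 168, col = 'black'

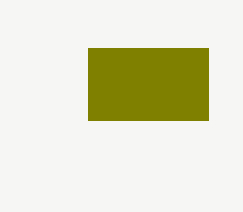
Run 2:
p = 88; q = 48; s = 208; t = 120; col = 'olive'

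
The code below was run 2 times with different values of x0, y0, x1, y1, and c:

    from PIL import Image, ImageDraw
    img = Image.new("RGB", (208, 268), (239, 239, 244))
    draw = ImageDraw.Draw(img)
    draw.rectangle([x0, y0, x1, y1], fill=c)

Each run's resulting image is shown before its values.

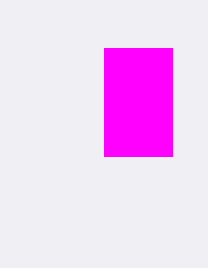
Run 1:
x0 = 104; y0 = 48; x1 = 172; y1 = 156; c = 'magenta'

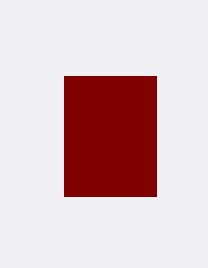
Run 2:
x0 = 64
y0 = 76
x1 = 156
y1 = 196
c = 'maroon'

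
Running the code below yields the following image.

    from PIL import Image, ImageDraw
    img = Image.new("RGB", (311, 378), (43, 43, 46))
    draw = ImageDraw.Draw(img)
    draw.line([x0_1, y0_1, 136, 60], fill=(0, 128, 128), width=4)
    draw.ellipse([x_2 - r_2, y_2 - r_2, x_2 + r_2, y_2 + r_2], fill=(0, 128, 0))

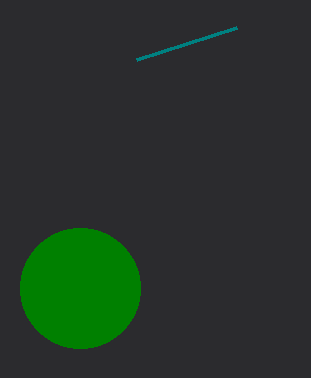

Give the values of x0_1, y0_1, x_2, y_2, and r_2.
x0_1 = 236; y0_1 = 28; x_2 = 80; y_2 = 288; r_2 = 60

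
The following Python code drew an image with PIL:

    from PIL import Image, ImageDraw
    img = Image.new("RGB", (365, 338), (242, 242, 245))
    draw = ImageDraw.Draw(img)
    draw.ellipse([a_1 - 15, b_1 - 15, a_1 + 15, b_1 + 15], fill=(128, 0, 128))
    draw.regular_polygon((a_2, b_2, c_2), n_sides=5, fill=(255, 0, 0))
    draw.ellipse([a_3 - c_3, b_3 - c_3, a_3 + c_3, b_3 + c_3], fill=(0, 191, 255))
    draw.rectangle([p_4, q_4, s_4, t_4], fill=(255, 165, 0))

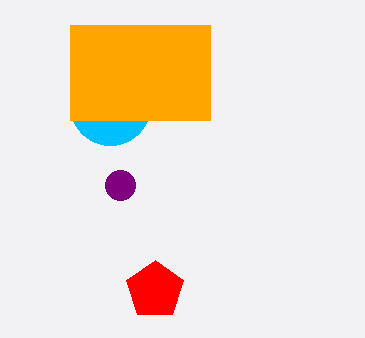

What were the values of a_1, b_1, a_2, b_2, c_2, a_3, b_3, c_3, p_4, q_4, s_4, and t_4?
a_1 = 120, b_1 = 185, a_2 = 155, b_2 = 290, c_2 = 30, a_3 = 110, b_3 = 105, c_3 = 40, p_4 = 70, q_4 = 25, s_4 = 210, t_4 = 120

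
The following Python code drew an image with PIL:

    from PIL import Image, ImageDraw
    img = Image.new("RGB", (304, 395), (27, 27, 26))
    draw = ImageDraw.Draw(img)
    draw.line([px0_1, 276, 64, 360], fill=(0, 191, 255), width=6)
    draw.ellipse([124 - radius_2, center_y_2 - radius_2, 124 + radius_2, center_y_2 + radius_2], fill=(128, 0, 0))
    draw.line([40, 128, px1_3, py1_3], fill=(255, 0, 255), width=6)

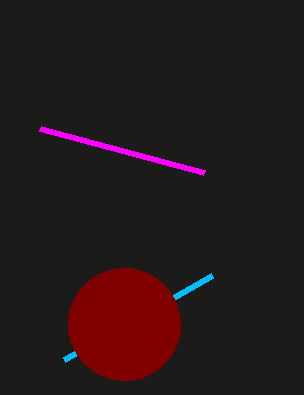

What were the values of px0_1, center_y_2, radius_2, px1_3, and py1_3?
px0_1 = 212, center_y_2 = 324, radius_2 = 56, px1_3 = 204, py1_3 = 172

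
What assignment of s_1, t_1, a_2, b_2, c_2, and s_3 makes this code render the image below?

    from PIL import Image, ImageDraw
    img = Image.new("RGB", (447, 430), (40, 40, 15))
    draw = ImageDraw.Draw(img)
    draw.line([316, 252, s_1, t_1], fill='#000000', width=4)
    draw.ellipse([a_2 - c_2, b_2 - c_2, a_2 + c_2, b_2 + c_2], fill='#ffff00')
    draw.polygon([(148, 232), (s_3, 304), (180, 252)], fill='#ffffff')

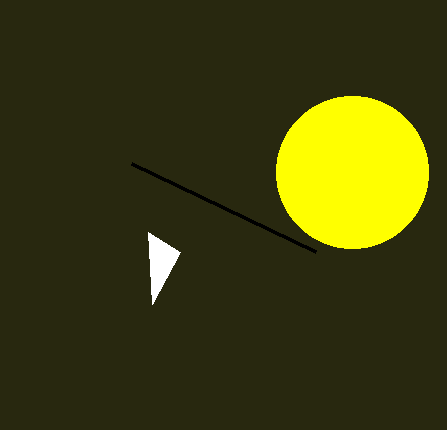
s_1 = 132, t_1 = 164, a_2 = 352, b_2 = 172, c_2 = 76, s_3 = 152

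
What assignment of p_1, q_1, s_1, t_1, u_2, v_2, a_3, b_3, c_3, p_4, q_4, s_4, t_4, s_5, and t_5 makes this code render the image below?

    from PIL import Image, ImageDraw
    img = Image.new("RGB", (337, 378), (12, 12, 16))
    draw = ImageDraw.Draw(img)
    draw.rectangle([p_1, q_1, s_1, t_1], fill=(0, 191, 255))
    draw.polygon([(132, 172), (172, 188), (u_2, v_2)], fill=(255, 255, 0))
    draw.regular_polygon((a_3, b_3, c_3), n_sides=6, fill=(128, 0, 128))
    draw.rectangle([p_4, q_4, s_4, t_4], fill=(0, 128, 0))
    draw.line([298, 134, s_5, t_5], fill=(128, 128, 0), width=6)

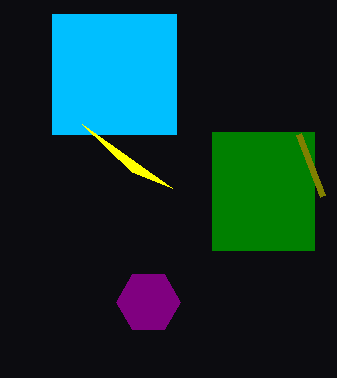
p_1 = 52, q_1 = 14, s_1 = 176, t_1 = 134, u_2 = 82, v_2 = 124, a_3 = 148, b_3 = 302, c_3 = 32, p_4 = 212, q_4 = 132, s_4 = 314, t_4 = 250, s_5 = 322, t_5 = 196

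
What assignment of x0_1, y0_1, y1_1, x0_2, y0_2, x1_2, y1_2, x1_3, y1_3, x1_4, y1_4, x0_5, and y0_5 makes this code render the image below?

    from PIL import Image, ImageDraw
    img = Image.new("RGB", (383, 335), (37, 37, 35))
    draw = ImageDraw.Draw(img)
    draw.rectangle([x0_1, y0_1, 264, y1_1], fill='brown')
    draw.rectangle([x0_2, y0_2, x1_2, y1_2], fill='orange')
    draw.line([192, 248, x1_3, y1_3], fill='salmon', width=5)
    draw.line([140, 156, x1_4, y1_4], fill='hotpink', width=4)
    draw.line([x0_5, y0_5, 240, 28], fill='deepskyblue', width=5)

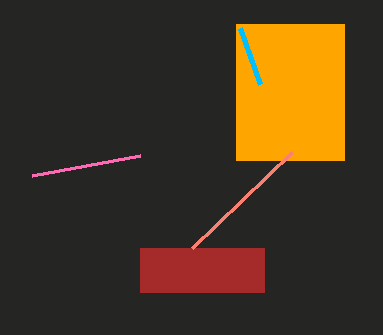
x0_1 = 140
y0_1 = 248
y1_1 = 292
x0_2 = 236
y0_2 = 24
x1_2 = 344
y1_2 = 160
x1_3 = 292
y1_3 = 152
x1_4 = 32
y1_4 = 176
x0_5 = 260
y0_5 = 84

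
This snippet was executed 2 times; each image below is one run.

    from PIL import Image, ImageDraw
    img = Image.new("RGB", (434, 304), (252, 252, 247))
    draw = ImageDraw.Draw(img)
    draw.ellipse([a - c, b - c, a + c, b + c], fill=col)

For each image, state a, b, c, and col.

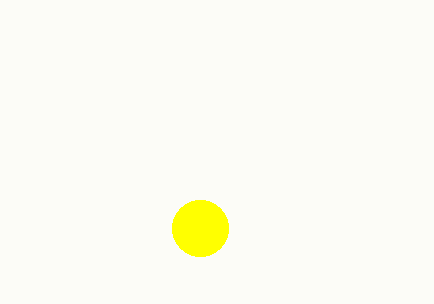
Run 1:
a = 200; b = 228; c = 28; col = 'yellow'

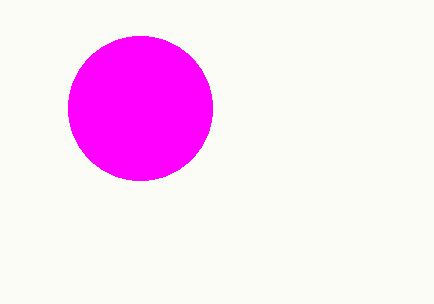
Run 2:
a = 140, b = 108, c = 72, col = 'magenta'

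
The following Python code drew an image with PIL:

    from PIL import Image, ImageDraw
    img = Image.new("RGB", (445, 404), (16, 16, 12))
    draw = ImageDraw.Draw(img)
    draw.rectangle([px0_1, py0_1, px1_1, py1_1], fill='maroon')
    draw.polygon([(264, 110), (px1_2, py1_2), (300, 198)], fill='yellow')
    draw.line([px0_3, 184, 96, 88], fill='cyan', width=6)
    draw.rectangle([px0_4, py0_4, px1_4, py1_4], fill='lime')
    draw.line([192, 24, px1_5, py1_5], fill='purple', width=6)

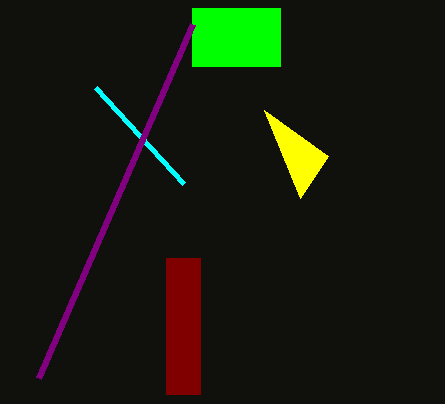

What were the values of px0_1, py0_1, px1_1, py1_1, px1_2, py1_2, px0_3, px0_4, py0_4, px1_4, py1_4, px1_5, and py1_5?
px0_1 = 166
py0_1 = 258
px1_1 = 200
py1_1 = 394
px1_2 = 328
py1_2 = 156
px0_3 = 184
px0_4 = 192
py0_4 = 8
px1_4 = 280
py1_4 = 66
px1_5 = 38
py1_5 = 378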